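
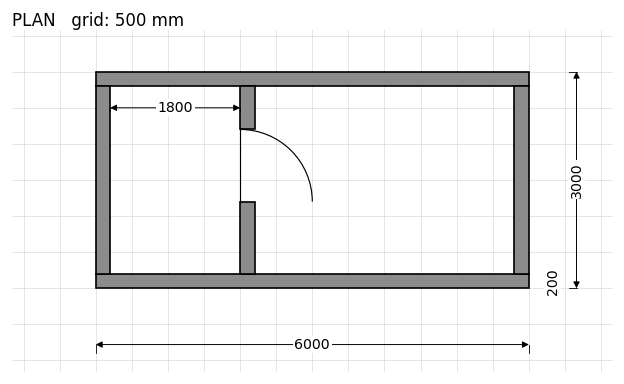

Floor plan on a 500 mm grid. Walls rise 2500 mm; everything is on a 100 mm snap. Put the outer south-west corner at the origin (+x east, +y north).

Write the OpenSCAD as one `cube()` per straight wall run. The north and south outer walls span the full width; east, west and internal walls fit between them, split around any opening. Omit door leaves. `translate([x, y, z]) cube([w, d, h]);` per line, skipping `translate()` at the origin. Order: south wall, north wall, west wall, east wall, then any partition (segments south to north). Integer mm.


cube([6000, 200, 2500]);
translate([0, 2800, 0]) cube([6000, 200, 2500]);
translate([0, 200, 0]) cube([200, 2600, 2500]);
translate([5800, 200, 0]) cube([200, 2600, 2500]);
translate([2000, 200, 0]) cube([200, 1000, 2500]);
translate([2000, 2200, 0]) cube([200, 600, 2500]);


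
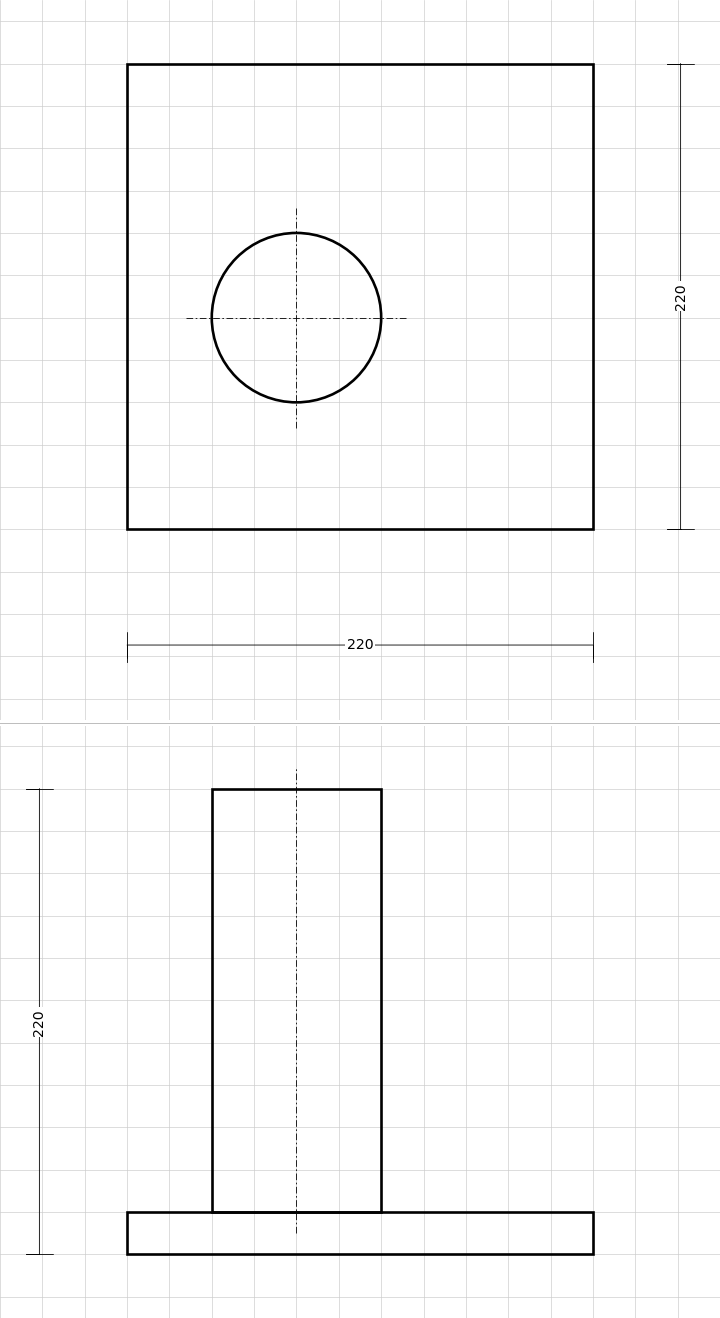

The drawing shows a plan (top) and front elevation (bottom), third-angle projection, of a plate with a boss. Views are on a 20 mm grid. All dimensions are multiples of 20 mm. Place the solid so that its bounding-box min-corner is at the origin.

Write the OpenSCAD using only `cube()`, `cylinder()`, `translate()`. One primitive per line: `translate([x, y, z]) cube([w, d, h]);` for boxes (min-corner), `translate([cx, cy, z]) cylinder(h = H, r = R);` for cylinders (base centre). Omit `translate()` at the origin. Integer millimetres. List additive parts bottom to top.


cube([220, 220, 20]);
translate([80, 100, 20]) cylinder(h = 200, r = 40);


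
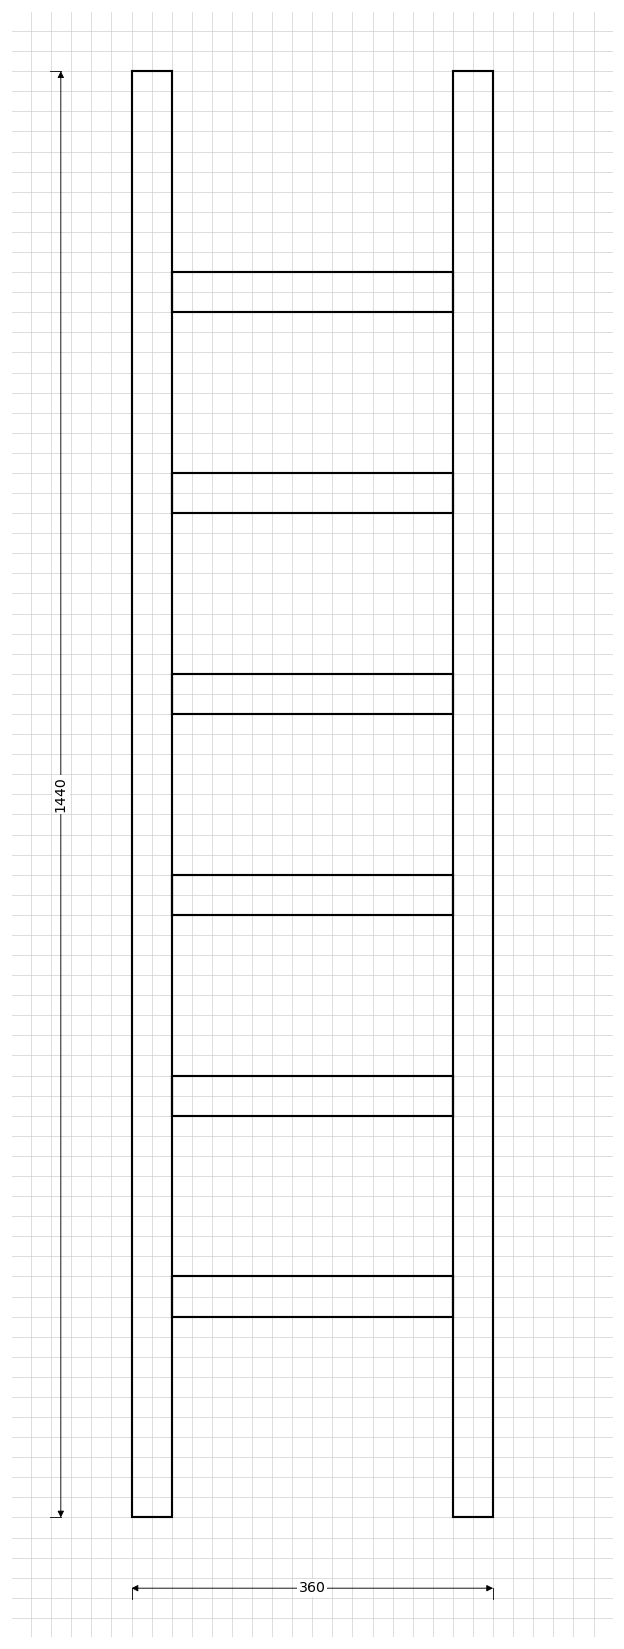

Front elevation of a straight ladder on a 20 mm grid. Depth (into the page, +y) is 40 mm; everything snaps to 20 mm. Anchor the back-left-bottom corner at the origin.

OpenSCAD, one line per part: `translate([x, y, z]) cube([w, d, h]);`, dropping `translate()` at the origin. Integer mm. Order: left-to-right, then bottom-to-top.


cube([40, 40, 1440]);
translate([40, 0, 200]) cube([280, 40, 40]);
translate([40, 0, 400]) cube([280, 40, 40]);
translate([40, 0, 600]) cube([280, 40, 40]);
translate([40, 0, 800]) cube([280, 40, 40]);
translate([40, 0, 1000]) cube([280, 40, 40]);
translate([40, 0, 1200]) cube([280, 40, 40]);
translate([320, 0, 0]) cube([40, 40, 1440]);


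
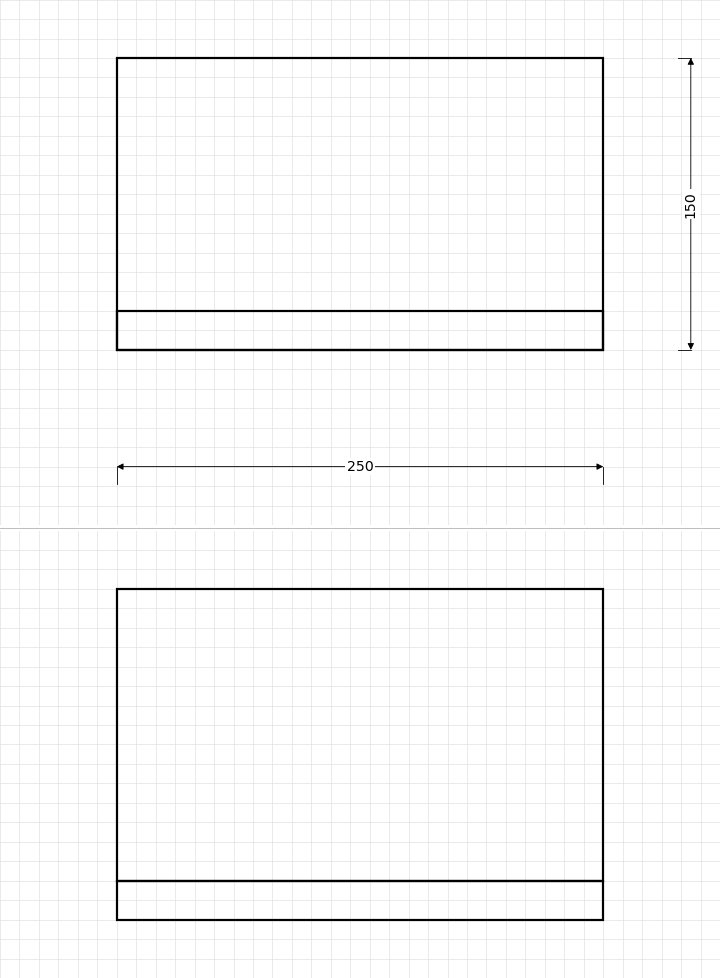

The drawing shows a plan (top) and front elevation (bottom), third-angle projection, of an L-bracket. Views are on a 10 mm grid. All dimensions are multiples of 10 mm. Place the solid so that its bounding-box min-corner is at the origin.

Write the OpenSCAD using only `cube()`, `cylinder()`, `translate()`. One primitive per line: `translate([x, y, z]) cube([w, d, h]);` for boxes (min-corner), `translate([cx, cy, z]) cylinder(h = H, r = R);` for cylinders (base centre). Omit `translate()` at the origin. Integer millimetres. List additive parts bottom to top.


cube([250, 150, 20]);
translate([0, 0, 20]) cube([250, 20, 150]);


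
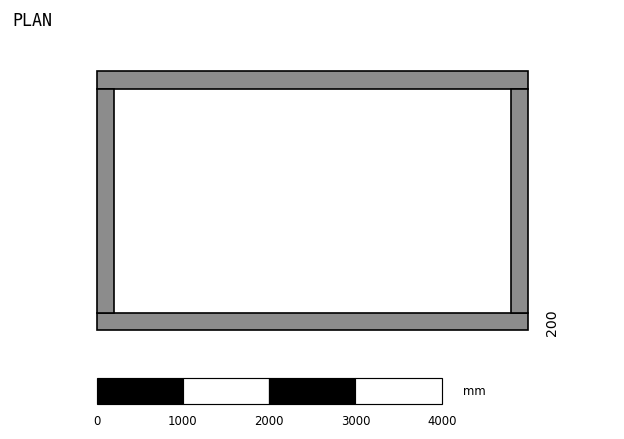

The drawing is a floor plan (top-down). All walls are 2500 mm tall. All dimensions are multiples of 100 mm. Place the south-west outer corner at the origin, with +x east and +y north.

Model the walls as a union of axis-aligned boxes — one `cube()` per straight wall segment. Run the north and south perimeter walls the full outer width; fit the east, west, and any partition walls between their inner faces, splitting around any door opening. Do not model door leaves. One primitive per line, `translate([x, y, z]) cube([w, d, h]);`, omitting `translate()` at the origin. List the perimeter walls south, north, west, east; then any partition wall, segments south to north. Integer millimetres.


cube([5000, 200, 2500]);
translate([0, 2800, 0]) cube([5000, 200, 2500]);
translate([0, 200, 0]) cube([200, 2600, 2500]);
translate([4800, 200, 0]) cube([200, 2600, 2500]);


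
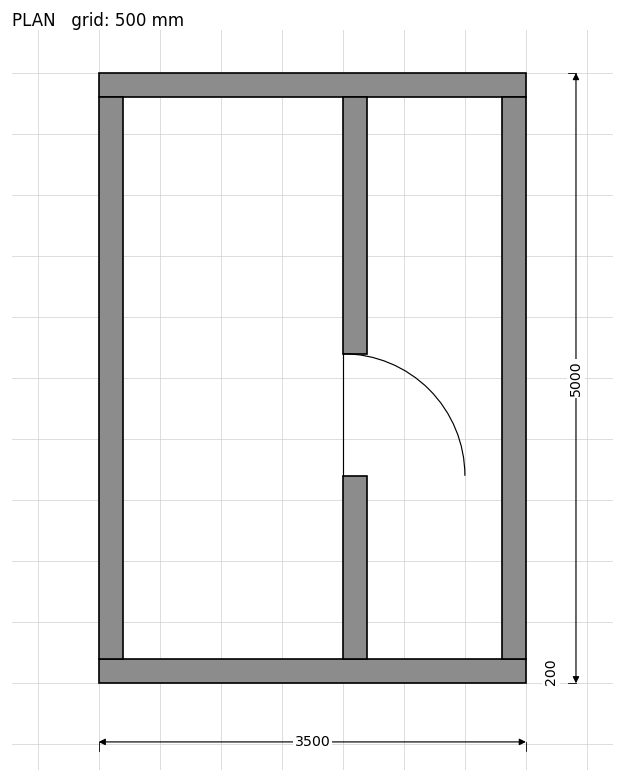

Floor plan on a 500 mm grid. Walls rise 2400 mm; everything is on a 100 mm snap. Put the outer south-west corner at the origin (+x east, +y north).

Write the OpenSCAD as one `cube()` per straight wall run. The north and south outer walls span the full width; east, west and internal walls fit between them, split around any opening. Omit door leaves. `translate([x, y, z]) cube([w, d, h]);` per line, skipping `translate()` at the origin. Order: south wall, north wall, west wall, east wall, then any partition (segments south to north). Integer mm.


cube([3500, 200, 2400]);
translate([0, 4800, 0]) cube([3500, 200, 2400]);
translate([0, 200, 0]) cube([200, 4600, 2400]);
translate([3300, 200, 0]) cube([200, 4600, 2400]);
translate([2000, 200, 0]) cube([200, 1500, 2400]);
translate([2000, 2700, 0]) cube([200, 2100, 2400]);


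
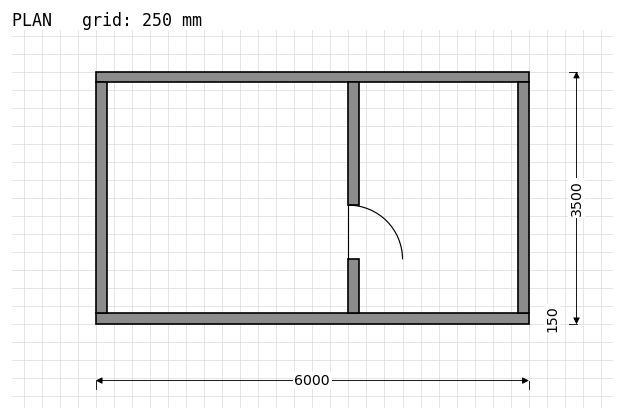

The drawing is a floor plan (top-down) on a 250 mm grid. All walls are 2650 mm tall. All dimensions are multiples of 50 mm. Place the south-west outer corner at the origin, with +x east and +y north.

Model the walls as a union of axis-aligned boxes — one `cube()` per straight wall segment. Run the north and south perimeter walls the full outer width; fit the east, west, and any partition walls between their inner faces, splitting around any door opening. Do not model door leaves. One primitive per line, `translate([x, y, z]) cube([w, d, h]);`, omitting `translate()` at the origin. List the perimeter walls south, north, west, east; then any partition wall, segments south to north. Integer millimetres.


cube([6000, 150, 2650]);
translate([0, 3350, 0]) cube([6000, 150, 2650]);
translate([0, 150, 0]) cube([150, 3200, 2650]);
translate([5850, 150, 0]) cube([150, 3200, 2650]);
translate([3500, 150, 0]) cube([150, 750, 2650]);
translate([3500, 1650, 0]) cube([150, 1700, 2650]);


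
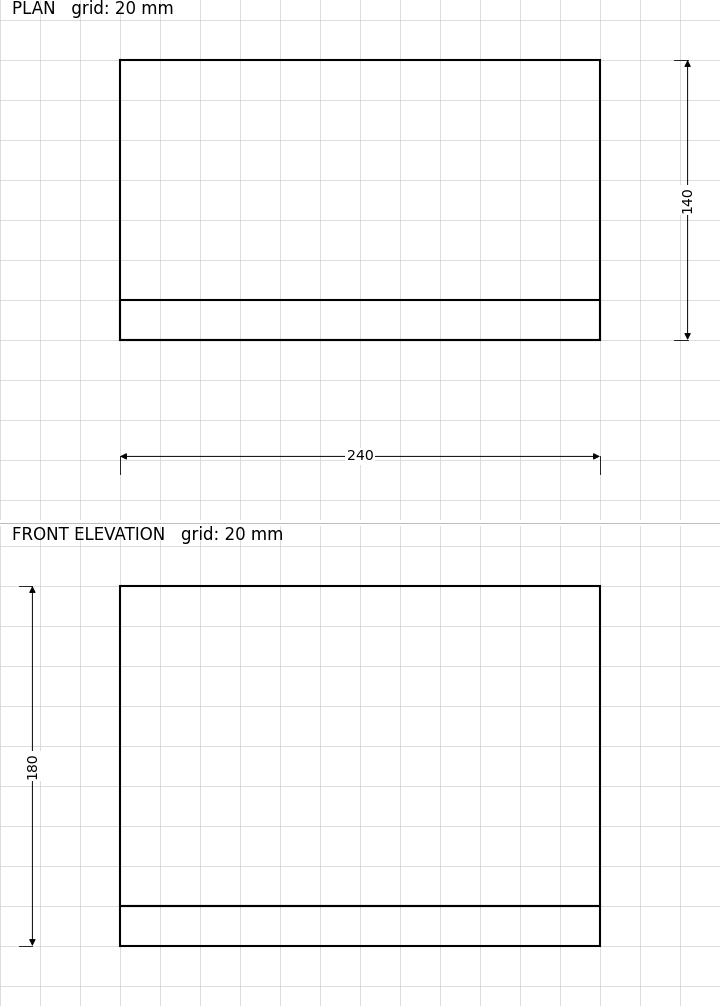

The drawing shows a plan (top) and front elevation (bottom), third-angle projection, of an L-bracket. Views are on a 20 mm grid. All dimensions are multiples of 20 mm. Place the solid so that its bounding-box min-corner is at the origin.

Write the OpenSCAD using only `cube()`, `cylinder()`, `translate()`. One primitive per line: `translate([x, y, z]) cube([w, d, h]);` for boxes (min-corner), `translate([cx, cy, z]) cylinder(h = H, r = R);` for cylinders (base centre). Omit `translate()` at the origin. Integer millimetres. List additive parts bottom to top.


cube([240, 140, 20]);
translate([0, 0, 20]) cube([240, 20, 160]);


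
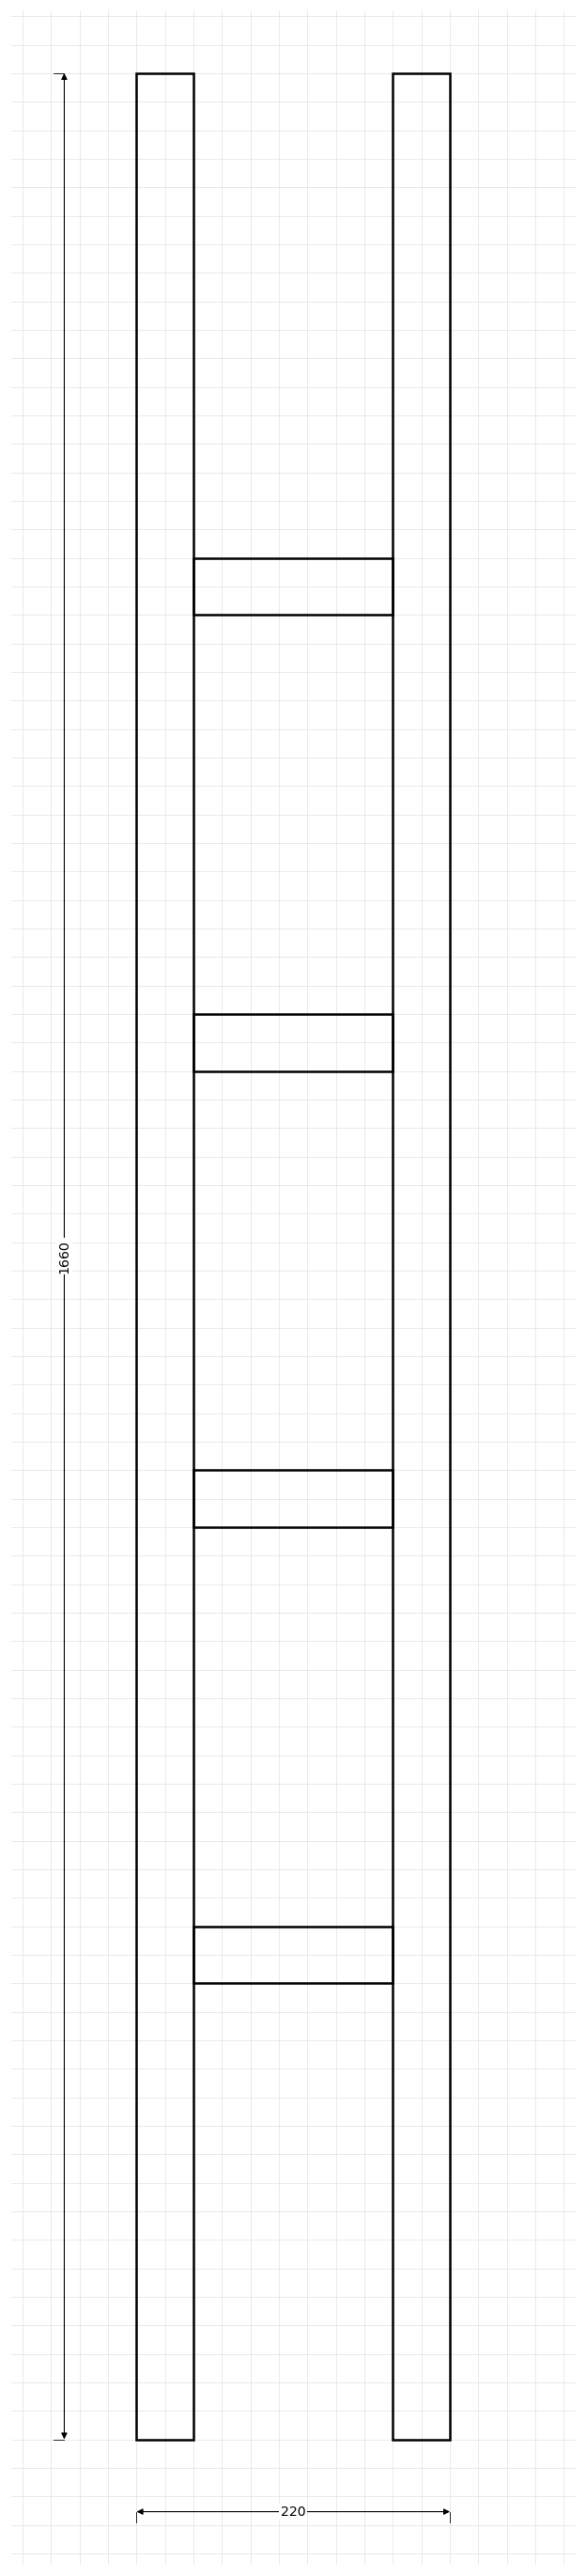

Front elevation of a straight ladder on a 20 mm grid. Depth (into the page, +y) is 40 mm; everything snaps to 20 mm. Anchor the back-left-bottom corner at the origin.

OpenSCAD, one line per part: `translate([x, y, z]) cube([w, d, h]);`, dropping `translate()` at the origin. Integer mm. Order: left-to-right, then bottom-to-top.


cube([40, 40, 1660]);
translate([40, 0, 320]) cube([140, 40, 40]);
translate([40, 0, 640]) cube([140, 40, 40]);
translate([40, 0, 960]) cube([140, 40, 40]);
translate([40, 0, 1280]) cube([140, 40, 40]);
translate([180, 0, 0]) cube([40, 40, 1660]);


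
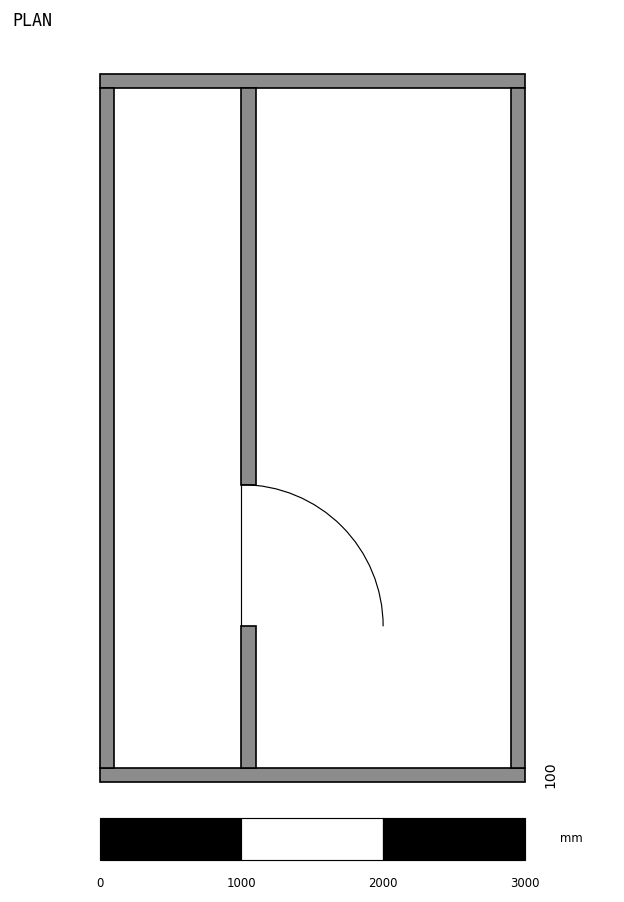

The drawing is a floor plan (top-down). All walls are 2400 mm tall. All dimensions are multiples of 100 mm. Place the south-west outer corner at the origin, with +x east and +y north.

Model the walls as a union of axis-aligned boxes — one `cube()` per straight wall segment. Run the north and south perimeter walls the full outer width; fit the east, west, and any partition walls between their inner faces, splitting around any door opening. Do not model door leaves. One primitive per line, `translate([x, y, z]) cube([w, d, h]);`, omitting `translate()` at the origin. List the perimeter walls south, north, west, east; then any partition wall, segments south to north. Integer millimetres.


cube([3000, 100, 2400]);
translate([0, 4900, 0]) cube([3000, 100, 2400]);
translate([0, 100, 0]) cube([100, 4800, 2400]);
translate([2900, 100, 0]) cube([100, 4800, 2400]);
translate([1000, 100, 0]) cube([100, 1000, 2400]);
translate([1000, 2100, 0]) cube([100, 2800, 2400]);


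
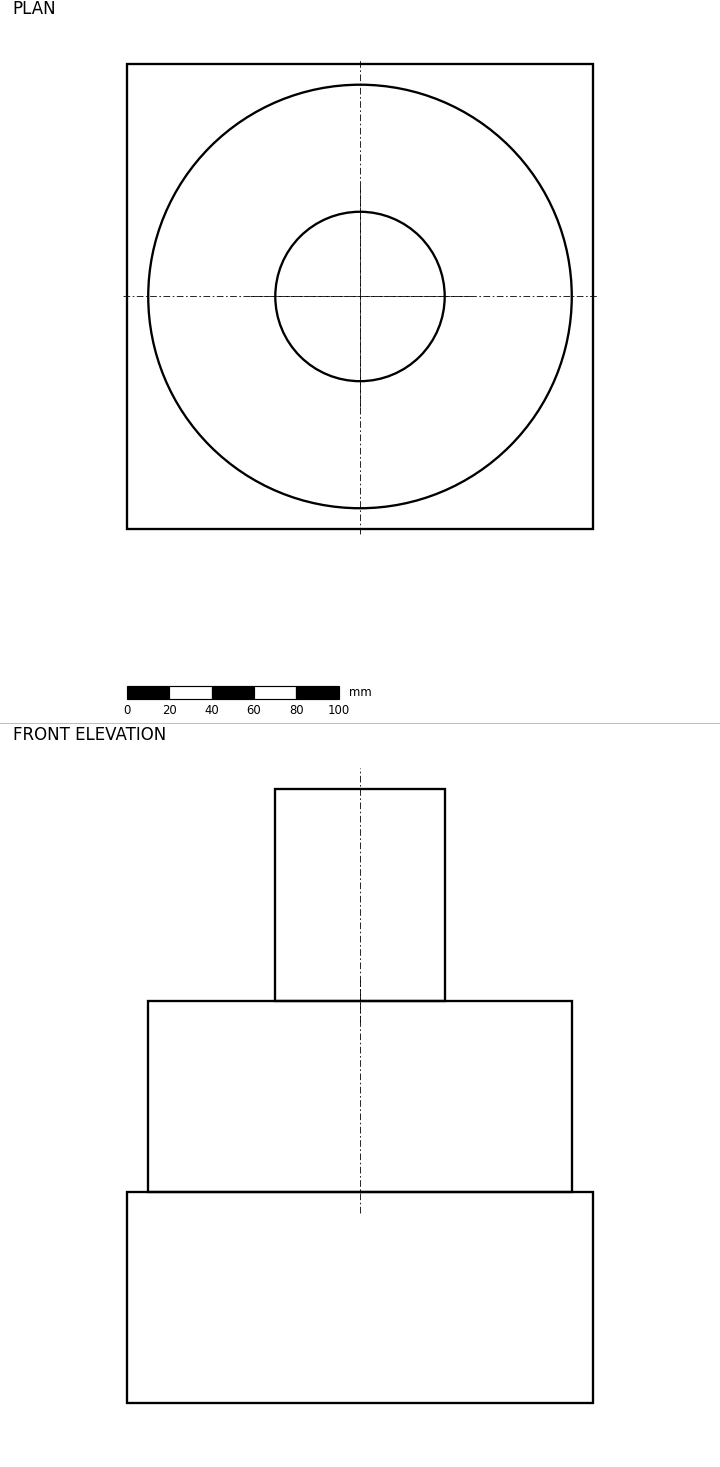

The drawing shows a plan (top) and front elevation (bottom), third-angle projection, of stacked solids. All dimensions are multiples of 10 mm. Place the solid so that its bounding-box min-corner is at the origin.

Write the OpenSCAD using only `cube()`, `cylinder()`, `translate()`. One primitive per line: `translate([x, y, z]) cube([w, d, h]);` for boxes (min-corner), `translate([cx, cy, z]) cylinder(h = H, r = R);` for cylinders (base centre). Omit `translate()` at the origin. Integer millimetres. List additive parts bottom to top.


cube([220, 220, 100]);
translate([110, 110, 100]) cylinder(h = 90, r = 100);
translate([110, 110, 190]) cylinder(h = 100, r = 40);


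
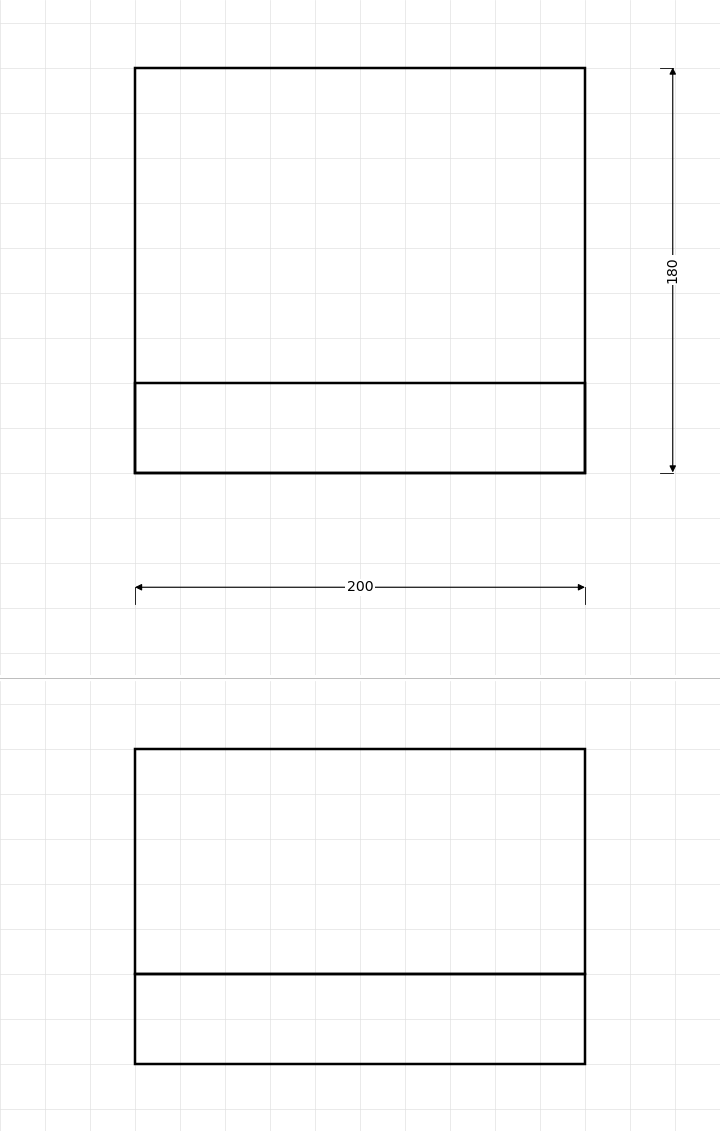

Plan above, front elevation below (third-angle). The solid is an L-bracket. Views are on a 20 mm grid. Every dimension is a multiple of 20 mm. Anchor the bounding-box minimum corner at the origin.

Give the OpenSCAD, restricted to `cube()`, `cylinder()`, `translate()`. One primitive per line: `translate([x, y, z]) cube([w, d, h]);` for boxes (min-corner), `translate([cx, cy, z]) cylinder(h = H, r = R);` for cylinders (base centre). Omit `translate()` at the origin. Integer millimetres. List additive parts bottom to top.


cube([200, 180, 40]);
translate([0, 0, 40]) cube([200, 40, 100]);


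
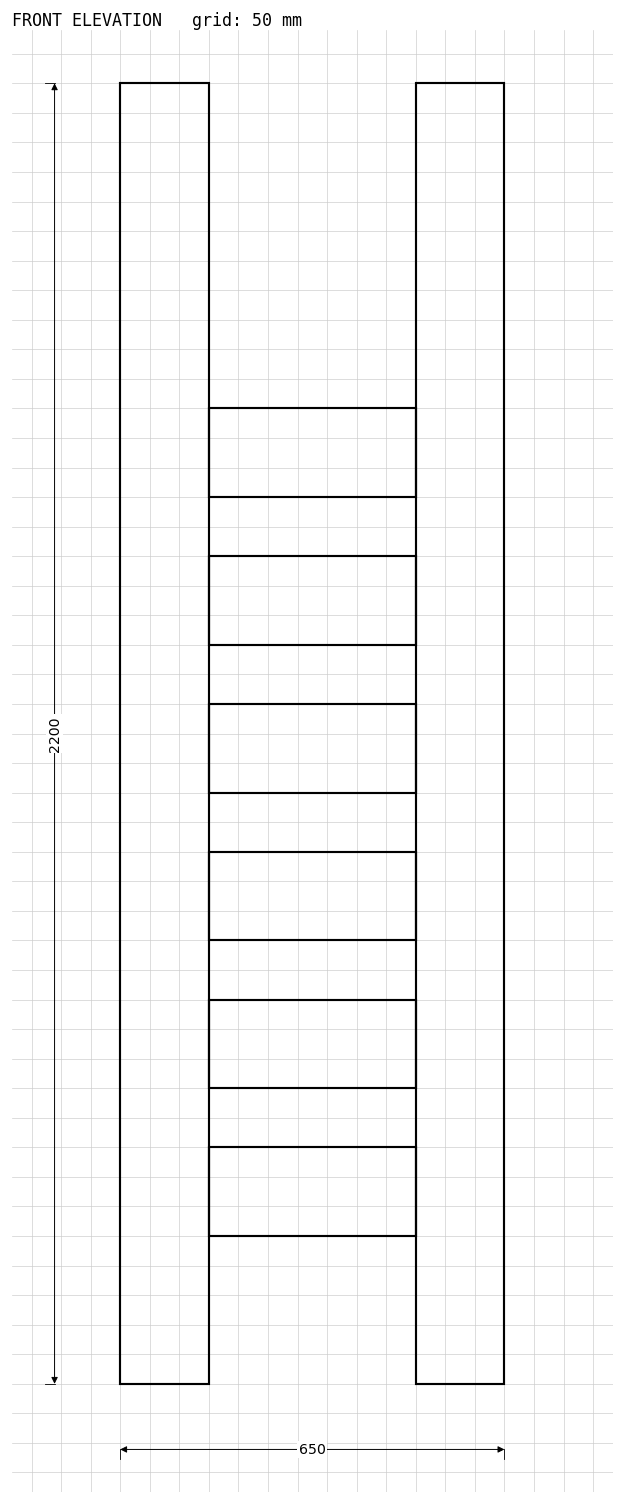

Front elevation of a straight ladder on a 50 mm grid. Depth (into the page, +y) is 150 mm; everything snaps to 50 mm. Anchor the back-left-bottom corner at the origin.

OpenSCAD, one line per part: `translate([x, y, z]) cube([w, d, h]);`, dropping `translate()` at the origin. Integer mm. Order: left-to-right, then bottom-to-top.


cube([150, 150, 2200]);
translate([150, 0, 250]) cube([350, 150, 150]);
translate([150, 0, 500]) cube([350, 150, 150]);
translate([150, 0, 750]) cube([350, 150, 150]);
translate([150, 0, 1000]) cube([350, 150, 150]);
translate([150, 0, 1250]) cube([350, 150, 150]);
translate([150, 0, 1500]) cube([350, 150, 150]);
translate([500, 0, 0]) cube([150, 150, 2200]);


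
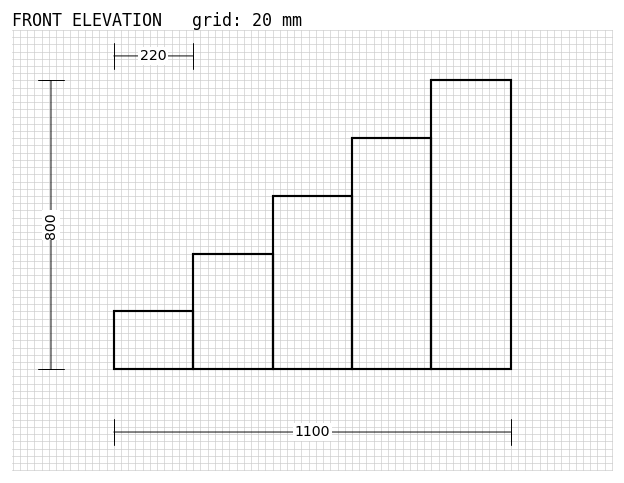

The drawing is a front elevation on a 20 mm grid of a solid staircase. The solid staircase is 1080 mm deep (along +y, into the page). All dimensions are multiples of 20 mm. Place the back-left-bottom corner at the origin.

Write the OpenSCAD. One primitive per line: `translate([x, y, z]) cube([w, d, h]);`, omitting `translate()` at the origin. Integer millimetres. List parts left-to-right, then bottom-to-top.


cube([220, 1080, 160]);
translate([220, 0, 0]) cube([220, 1080, 320]);
translate([440, 0, 0]) cube([220, 1080, 480]);
translate([660, 0, 0]) cube([220, 1080, 640]);
translate([880, 0, 0]) cube([220, 1080, 800]);


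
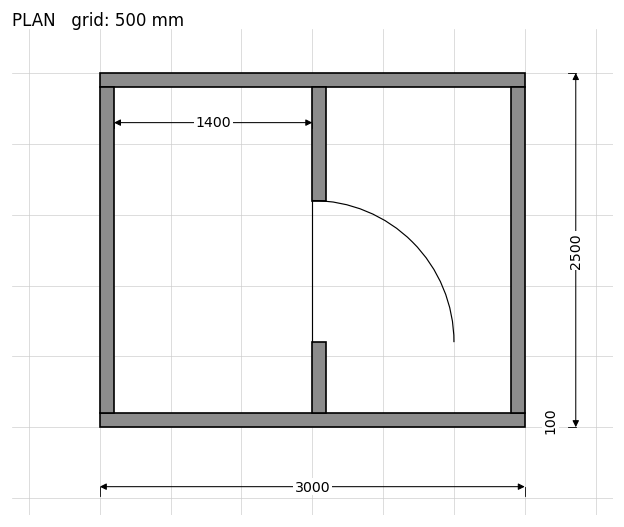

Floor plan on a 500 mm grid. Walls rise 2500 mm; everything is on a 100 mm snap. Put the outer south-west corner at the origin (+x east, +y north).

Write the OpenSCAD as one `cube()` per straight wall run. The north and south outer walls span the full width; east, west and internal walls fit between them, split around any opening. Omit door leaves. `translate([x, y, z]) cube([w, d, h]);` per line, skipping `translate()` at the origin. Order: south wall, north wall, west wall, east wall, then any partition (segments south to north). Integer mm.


cube([3000, 100, 2500]);
translate([0, 2400, 0]) cube([3000, 100, 2500]);
translate([0, 100, 0]) cube([100, 2300, 2500]);
translate([2900, 100, 0]) cube([100, 2300, 2500]);
translate([1500, 100, 0]) cube([100, 500, 2500]);
translate([1500, 1600, 0]) cube([100, 800, 2500]);


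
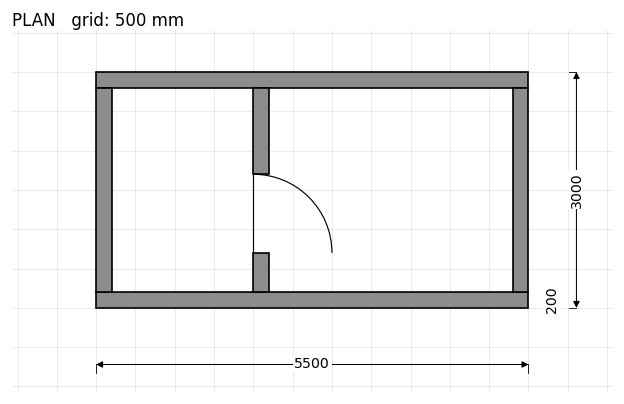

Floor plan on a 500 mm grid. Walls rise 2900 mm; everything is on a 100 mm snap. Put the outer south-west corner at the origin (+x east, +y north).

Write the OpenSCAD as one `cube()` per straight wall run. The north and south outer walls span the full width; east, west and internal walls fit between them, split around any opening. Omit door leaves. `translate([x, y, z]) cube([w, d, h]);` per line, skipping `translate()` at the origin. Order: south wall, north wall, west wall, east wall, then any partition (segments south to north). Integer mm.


cube([5500, 200, 2900]);
translate([0, 2800, 0]) cube([5500, 200, 2900]);
translate([0, 200, 0]) cube([200, 2600, 2900]);
translate([5300, 200, 0]) cube([200, 2600, 2900]);
translate([2000, 200, 0]) cube([200, 500, 2900]);
translate([2000, 1700, 0]) cube([200, 1100, 2900]);


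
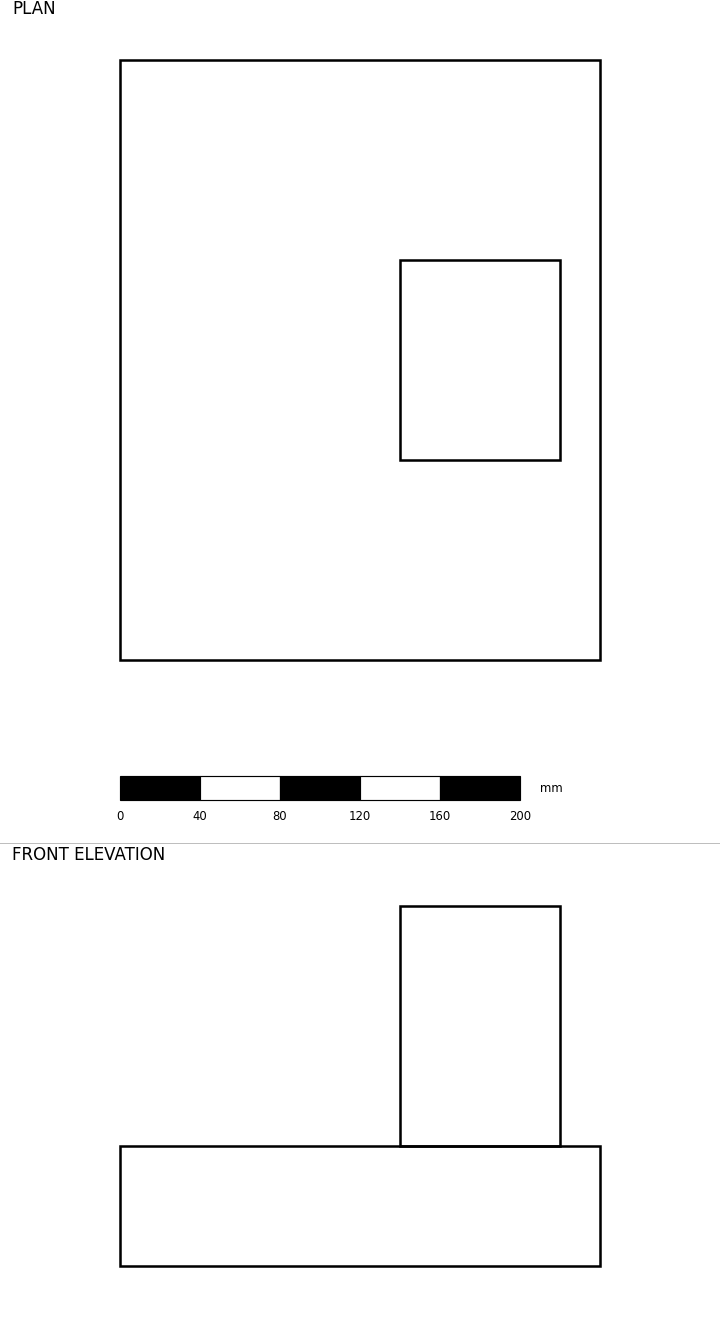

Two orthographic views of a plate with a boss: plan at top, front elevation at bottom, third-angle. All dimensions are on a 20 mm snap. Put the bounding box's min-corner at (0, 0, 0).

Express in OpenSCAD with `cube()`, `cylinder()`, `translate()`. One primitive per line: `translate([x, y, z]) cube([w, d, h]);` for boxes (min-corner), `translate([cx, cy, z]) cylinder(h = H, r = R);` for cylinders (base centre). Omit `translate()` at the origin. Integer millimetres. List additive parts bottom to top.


cube([240, 300, 60]);
translate([140, 100, 60]) cube([80, 100, 120]);


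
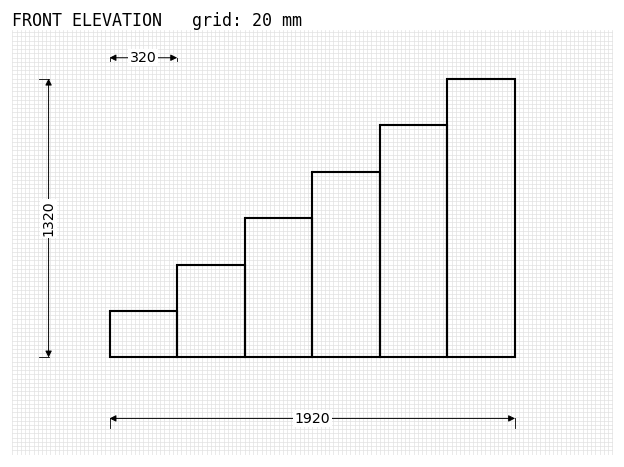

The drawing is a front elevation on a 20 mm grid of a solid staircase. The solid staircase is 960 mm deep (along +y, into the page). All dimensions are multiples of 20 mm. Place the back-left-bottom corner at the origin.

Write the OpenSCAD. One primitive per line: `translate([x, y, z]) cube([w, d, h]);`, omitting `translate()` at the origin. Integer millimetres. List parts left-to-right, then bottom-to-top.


cube([320, 960, 220]);
translate([320, 0, 0]) cube([320, 960, 440]);
translate([640, 0, 0]) cube([320, 960, 660]);
translate([960, 0, 0]) cube([320, 960, 880]);
translate([1280, 0, 0]) cube([320, 960, 1100]);
translate([1600, 0, 0]) cube([320, 960, 1320]);


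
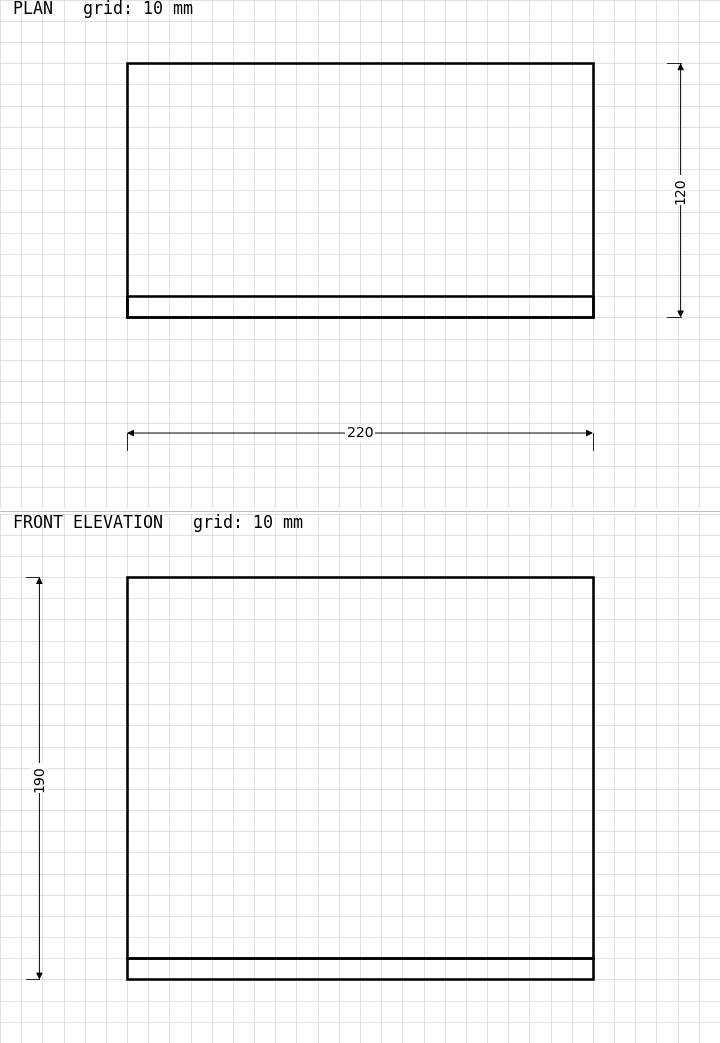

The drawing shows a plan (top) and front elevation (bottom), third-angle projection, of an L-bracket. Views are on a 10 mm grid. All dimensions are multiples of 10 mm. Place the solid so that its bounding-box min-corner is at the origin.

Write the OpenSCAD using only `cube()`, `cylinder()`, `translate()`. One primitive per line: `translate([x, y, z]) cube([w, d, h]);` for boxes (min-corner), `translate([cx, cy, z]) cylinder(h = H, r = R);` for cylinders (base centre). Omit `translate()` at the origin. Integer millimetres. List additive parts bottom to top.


cube([220, 120, 10]);
translate([0, 0, 10]) cube([220, 10, 180]);


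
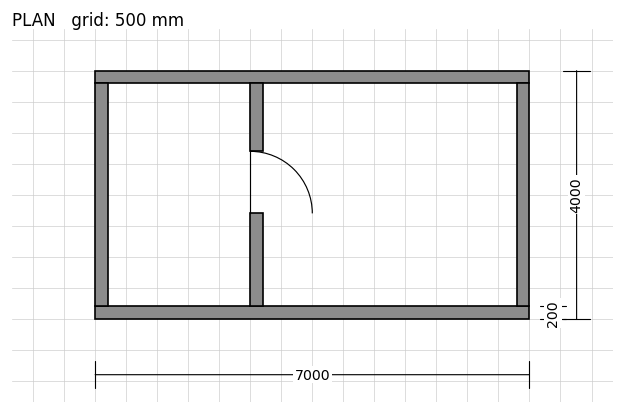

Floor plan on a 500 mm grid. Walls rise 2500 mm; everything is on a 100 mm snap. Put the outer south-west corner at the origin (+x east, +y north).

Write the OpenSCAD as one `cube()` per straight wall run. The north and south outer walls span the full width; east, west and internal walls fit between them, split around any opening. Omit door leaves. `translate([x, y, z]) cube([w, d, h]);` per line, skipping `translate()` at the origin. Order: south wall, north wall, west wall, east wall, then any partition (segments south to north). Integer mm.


cube([7000, 200, 2500]);
translate([0, 3800, 0]) cube([7000, 200, 2500]);
translate([0, 200, 0]) cube([200, 3600, 2500]);
translate([6800, 200, 0]) cube([200, 3600, 2500]);
translate([2500, 200, 0]) cube([200, 1500, 2500]);
translate([2500, 2700, 0]) cube([200, 1100, 2500]);


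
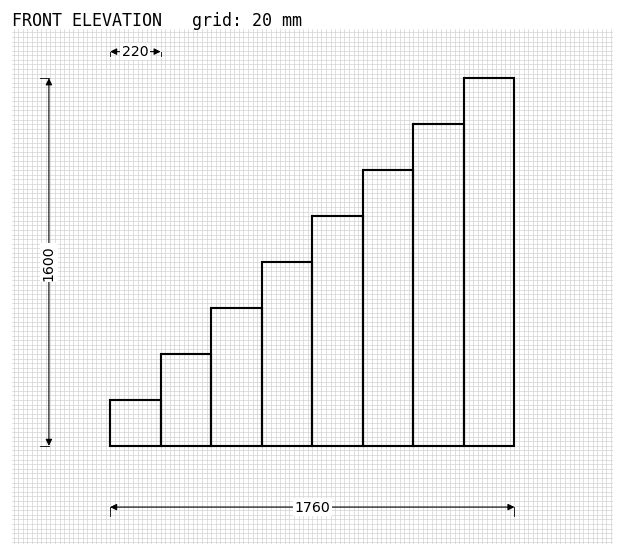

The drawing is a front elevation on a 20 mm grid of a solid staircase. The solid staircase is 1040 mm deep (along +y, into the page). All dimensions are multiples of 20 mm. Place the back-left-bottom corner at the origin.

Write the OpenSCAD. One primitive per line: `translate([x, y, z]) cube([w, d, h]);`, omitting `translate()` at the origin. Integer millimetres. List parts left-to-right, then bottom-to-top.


cube([220, 1040, 200]);
translate([220, 0, 0]) cube([220, 1040, 400]);
translate([440, 0, 0]) cube([220, 1040, 600]);
translate([660, 0, 0]) cube([220, 1040, 800]);
translate([880, 0, 0]) cube([220, 1040, 1000]);
translate([1100, 0, 0]) cube([220, 1040, 1200]);
translate([1320, 0, 0]) cube([220, 1040, 1400]);
translate([1540, 0, 0]) cube([220, 1040, 1600]);


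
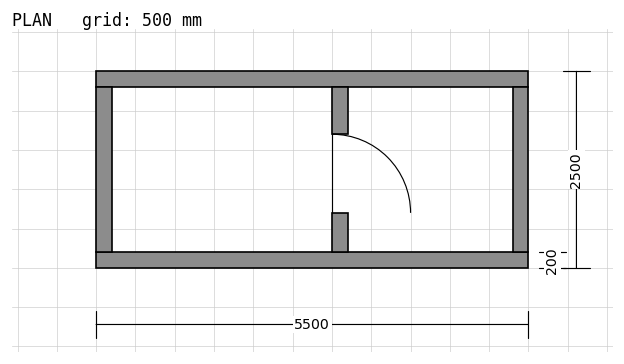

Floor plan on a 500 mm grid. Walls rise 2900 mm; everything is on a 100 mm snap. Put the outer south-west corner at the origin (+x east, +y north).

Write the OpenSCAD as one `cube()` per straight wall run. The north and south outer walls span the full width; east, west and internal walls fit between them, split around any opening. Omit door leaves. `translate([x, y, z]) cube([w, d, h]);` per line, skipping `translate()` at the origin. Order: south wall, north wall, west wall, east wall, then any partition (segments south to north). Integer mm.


cube([5500, 200, 2900]);
translate([0, 2300, 0]) cube([5500, 200, 2900]);
translate([0, 200, 0]) cube([200, 2100, 2900]);
translate([5300, 200, 0]) cube([200, 2100, 2900]);
translate([3000, 200, 0]) cube([200, 500, 2900]);
translate([3000, 1700, 0]) cube([200, 600, 2900]);


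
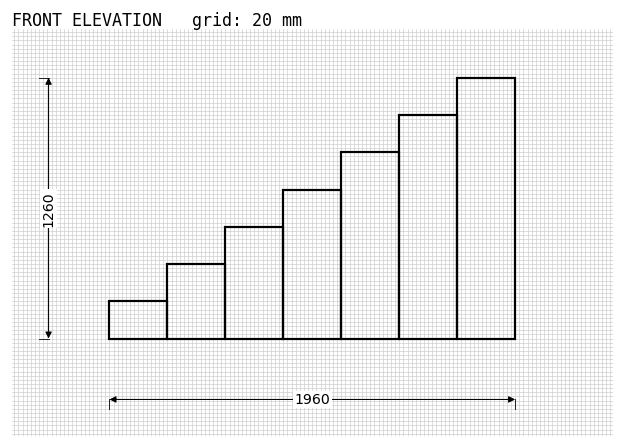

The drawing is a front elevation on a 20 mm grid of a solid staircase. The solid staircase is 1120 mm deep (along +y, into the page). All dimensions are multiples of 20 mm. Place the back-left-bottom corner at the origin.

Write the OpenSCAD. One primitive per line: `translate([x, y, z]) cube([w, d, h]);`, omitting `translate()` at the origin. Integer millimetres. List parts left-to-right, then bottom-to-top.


cube([280, 1120, 180]);
translate([280, 0, 0]) cube([280, 1120, 360]);
translate([560, 0, 0]) cube([280, 1120, 540]);
translate([840, 0, 0]) cube([280, 1120, 720]);
translate([1120, 0, 0]) cube([280, 1120, 900]);
translate([1400, 0, 0]) cube([280, 1120, 1080]);
translate([1680, 0, 0]) cube([280, 1120, 1260]);


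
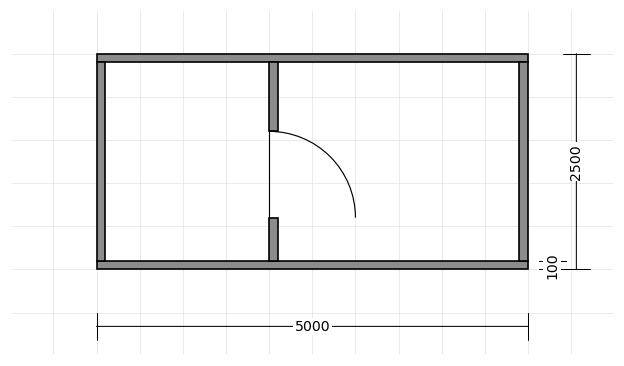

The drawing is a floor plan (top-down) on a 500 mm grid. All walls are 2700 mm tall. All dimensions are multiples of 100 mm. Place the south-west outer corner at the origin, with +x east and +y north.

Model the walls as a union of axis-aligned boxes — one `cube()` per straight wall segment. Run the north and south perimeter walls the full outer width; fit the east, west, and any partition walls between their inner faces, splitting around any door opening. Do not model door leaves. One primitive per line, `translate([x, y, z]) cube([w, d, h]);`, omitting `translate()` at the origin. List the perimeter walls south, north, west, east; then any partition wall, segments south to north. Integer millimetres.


cube([5000, 100, 2700]);
translate([0, 2400, 0]) cube([5000, 100, 2700]);
translate([0, 100, 0]) cube([100, 2300, 2700]);
translate([4900, 100, 0]) cube([100, 2300, 2700]);
translate([2000, 100, 0]) cube([100, 500, 2700]);
translate([2000, 1600, 0]) cube([100, 800, 2700]);


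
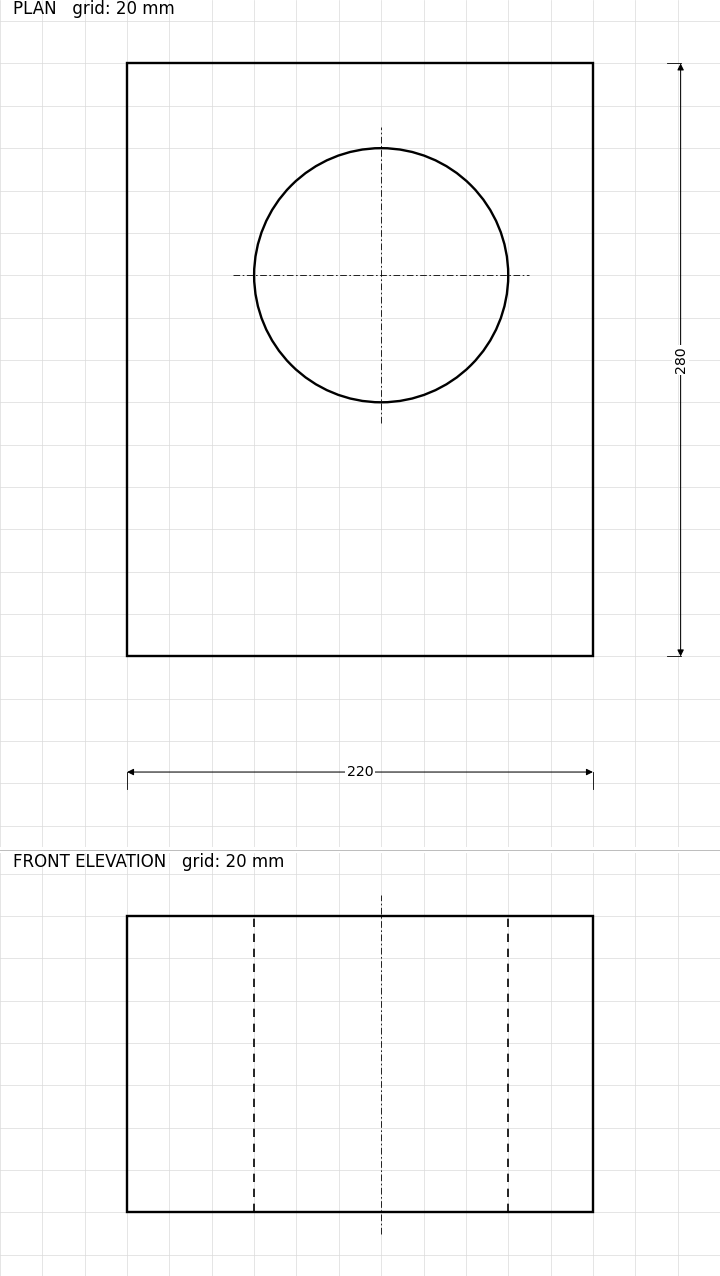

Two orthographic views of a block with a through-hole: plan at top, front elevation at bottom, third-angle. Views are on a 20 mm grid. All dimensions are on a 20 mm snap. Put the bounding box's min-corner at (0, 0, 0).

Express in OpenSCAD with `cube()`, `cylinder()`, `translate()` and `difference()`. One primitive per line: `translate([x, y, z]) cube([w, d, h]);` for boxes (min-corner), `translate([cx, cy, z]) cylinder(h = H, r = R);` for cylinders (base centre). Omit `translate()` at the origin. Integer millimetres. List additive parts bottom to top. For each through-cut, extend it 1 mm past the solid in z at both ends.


difference() {
  cube([220, 280, 140]);
  translate([120, 180, -1]) cylinder(h = 142, r = 60);
}


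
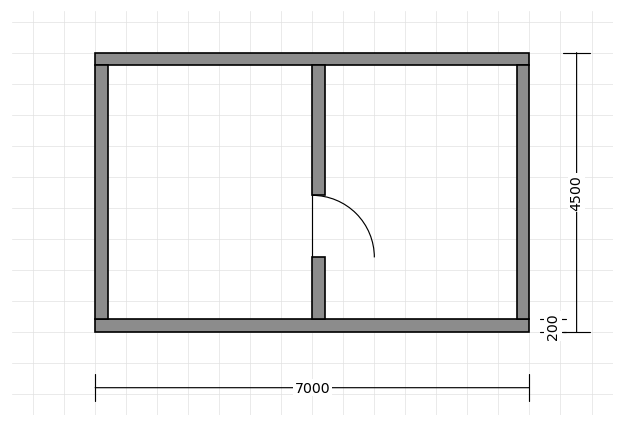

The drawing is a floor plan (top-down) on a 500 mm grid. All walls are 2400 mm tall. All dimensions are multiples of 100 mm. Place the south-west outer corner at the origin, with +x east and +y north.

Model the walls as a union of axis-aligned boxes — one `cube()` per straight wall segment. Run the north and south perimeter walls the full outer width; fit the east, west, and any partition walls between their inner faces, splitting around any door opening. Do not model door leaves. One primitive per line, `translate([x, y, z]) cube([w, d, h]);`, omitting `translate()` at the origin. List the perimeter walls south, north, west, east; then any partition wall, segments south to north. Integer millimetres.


cube([7000, 200, 2400]);
translate([0, 4300, 0]) cube([7000, 200, 2400]);
translate([0, 200, 0]) cube([200, 4100, 2400]);
translate([6800, 200, 0]) cube([200, 4100, 2400]);
translate([3500, 200, 0]) cube([200, 1000, 2400]);
translate([3500, 2200, 0]) cube([200, 2100, 2400]);


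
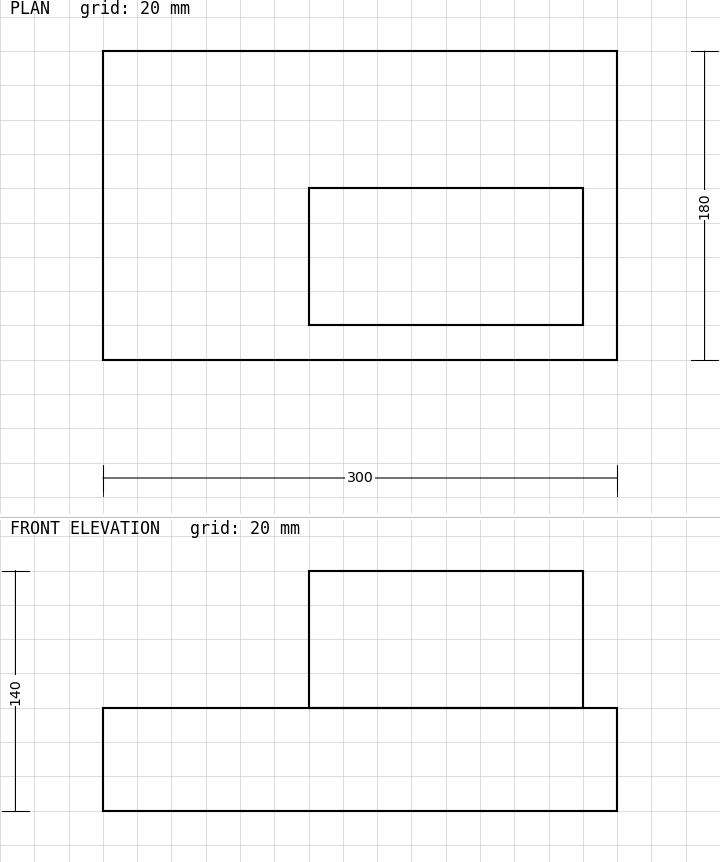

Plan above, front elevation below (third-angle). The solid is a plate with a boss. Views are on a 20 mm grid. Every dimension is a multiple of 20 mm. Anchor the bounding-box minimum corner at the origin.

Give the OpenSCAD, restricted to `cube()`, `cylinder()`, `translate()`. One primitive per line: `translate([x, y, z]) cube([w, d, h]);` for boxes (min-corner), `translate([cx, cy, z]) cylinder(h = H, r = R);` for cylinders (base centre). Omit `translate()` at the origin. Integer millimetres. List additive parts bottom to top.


cube([300, 180, 60]);
translate([120, 20, 60]) cube([160, 80, 80]);


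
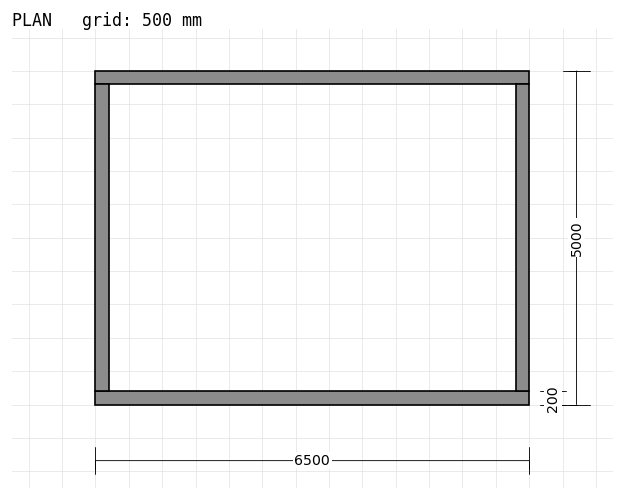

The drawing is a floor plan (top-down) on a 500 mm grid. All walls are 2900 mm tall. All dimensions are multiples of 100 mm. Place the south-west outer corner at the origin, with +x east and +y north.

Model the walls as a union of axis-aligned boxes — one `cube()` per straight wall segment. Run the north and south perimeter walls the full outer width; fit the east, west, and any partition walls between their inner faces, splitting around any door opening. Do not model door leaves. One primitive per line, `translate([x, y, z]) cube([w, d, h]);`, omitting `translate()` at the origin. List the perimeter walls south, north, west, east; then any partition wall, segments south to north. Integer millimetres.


cube([6500, 200, 2900]);
translate([0, 4800, 0]) cube([6500, 200, 2900]);
translate([0, 200, 0]) cube([200, 4600, 2900]);
translate([6300, 200, 0]) cube([200, 4600, 2900]);


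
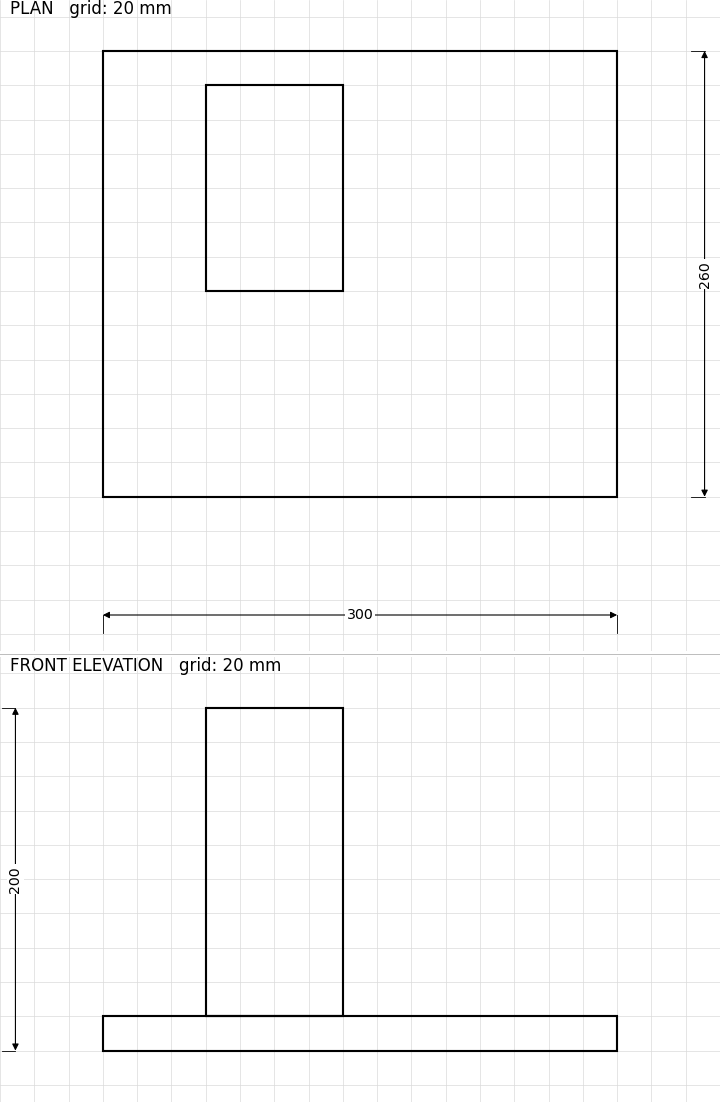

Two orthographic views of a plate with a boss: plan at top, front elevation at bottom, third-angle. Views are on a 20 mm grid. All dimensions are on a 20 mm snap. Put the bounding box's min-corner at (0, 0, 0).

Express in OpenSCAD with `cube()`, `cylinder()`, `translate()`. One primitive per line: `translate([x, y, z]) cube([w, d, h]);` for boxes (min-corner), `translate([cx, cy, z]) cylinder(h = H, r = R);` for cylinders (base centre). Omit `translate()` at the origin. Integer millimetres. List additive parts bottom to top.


cube([300, 260, 20]);
translate([60, 120, 20]) cube([80, 120, 180]);


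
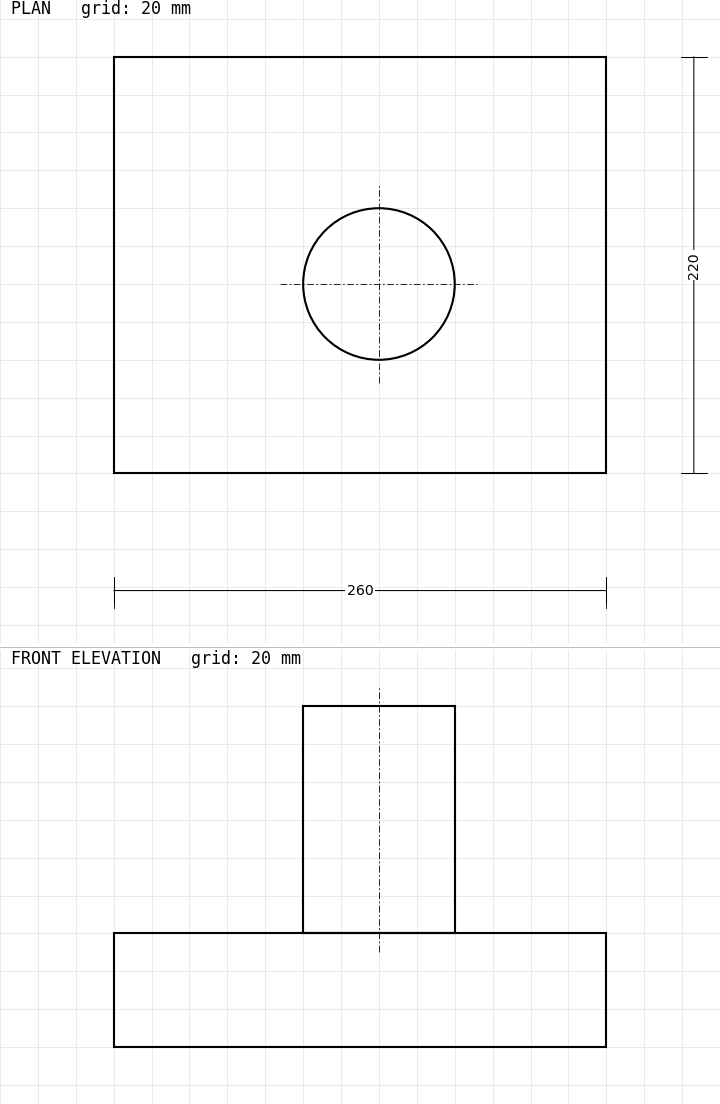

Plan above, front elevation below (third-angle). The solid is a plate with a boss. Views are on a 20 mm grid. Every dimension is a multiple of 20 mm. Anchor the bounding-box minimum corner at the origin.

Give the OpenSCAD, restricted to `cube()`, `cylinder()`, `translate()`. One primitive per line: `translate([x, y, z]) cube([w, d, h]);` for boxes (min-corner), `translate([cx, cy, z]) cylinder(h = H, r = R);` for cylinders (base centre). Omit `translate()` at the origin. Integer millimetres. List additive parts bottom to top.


cube([260, 220, 60]);
translate([140, 100, 60]) cylinder(h = 120, r = 40);


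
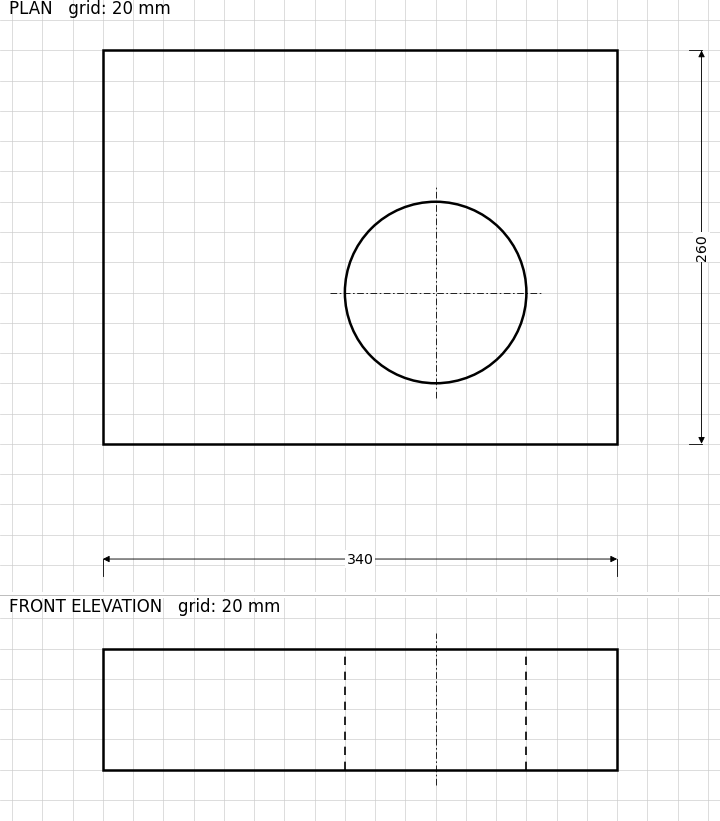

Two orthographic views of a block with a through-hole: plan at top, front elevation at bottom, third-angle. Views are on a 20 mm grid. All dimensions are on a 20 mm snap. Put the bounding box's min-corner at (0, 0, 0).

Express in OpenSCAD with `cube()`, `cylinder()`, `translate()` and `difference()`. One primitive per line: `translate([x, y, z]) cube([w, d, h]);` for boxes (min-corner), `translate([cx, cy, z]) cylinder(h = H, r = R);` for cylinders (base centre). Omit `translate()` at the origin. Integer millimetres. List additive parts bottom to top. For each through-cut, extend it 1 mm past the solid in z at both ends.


difference() {
  cube([340, 260, 80]);
  translate([220, 100, -1]) cylinder(h = 82, r = 60);
}


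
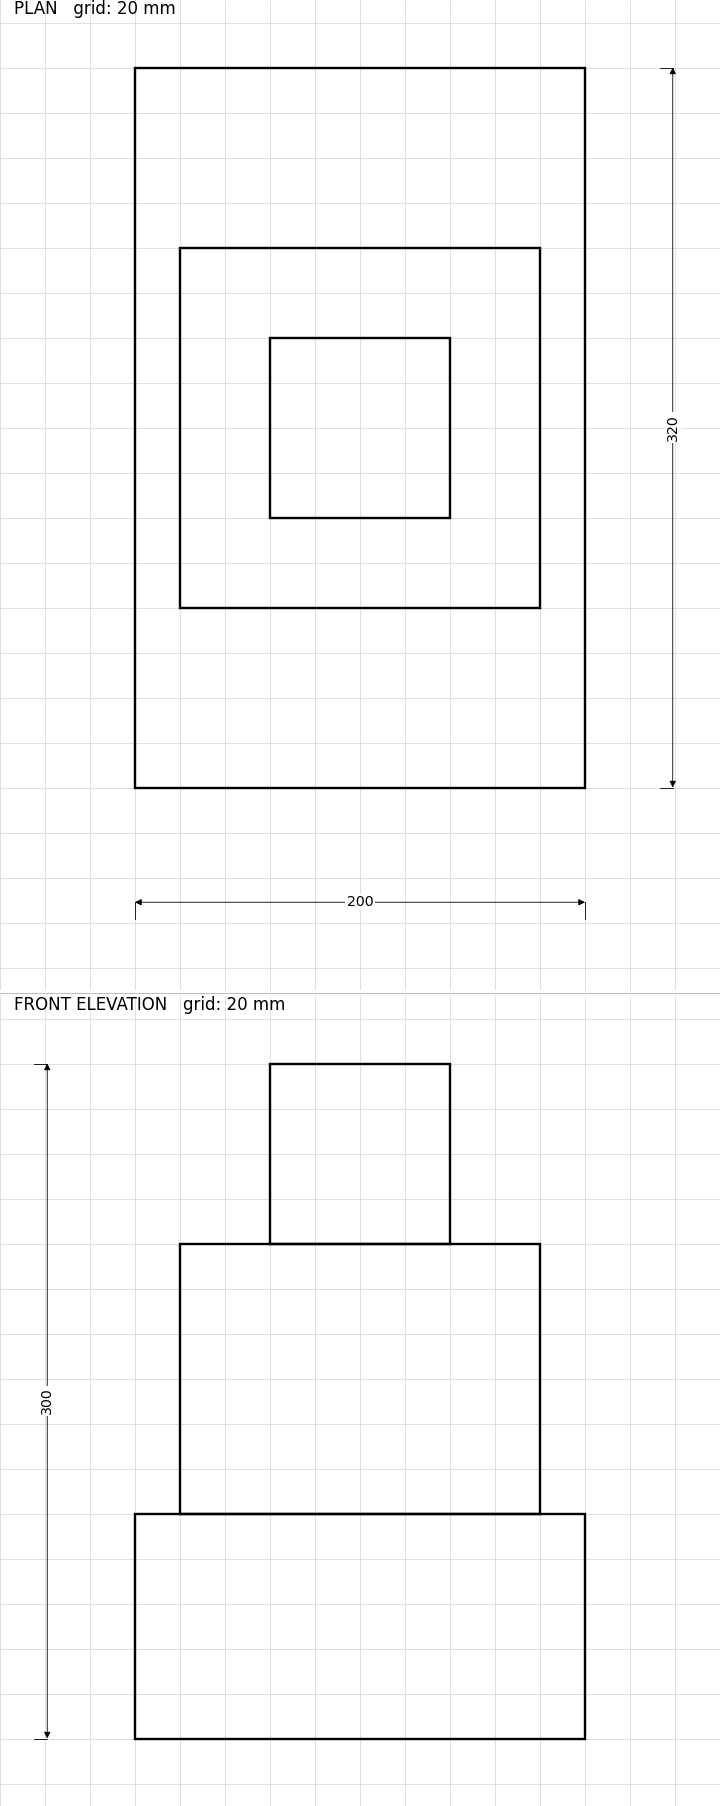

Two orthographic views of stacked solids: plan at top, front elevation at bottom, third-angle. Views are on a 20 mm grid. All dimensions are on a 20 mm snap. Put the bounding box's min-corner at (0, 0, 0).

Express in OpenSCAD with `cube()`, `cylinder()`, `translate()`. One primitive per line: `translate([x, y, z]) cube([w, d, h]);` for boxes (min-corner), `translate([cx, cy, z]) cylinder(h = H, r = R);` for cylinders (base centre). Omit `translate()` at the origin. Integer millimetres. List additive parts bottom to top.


cube([200, 320, 100]);
translate([20, 80, 100]) cube([160, 160, 120]);
translate([60, 120, 220]) cube([80, 80, 80]);


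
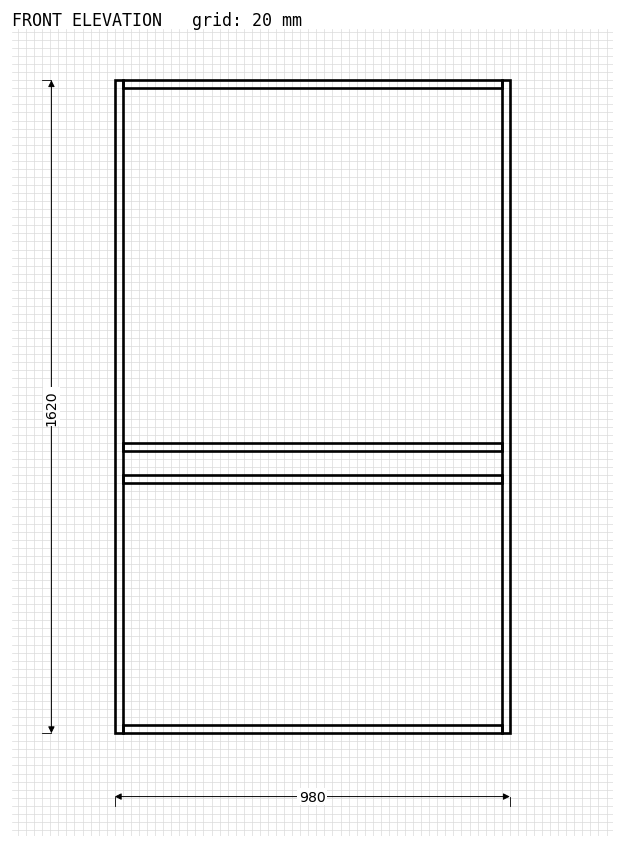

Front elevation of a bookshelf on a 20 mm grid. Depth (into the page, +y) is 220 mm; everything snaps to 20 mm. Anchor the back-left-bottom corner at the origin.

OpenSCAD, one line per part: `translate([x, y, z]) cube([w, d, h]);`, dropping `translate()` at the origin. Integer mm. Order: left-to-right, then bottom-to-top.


cube([20, 220, 1620]);
translate([20, 0, 0]) cube([940, 220, 20]);
translate([20, 0, 620]) cube([940, 220, 20]);
translate([20, 0, 700]) cube([940, 220, 20]);
translate([20, 0, 1600]) cube([940, 220, 20]);
translate([960, 0, 0]) cube([20, 220, 1620]);


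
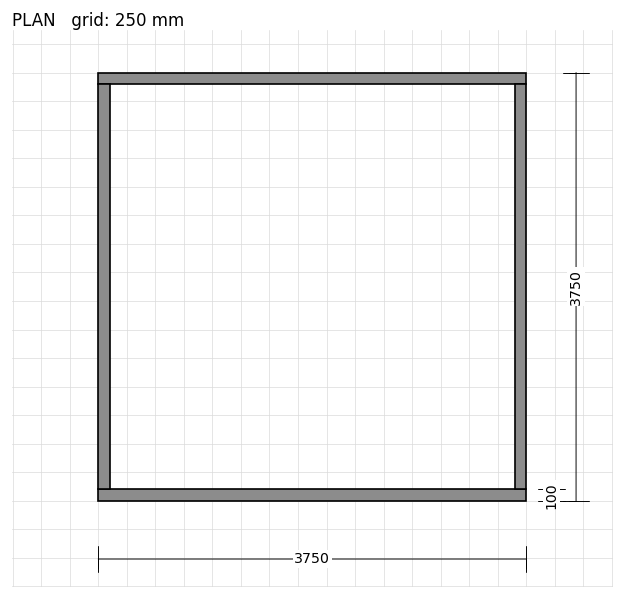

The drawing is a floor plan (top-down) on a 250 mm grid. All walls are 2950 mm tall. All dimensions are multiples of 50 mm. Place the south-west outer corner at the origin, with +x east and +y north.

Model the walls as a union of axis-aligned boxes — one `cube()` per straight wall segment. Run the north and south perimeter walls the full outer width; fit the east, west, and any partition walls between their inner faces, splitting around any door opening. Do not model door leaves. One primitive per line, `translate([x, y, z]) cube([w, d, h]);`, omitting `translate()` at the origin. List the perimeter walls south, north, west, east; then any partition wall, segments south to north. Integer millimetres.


cube([3750, 100, 2950]);
translate([0, 3650, 0]) cube([3750, 100, 2950]);
translate([0, 100, 0]) cube([100, 3550, 2950]);
translate([3650, 100, 0]) cube([100, 3550, 2950]);


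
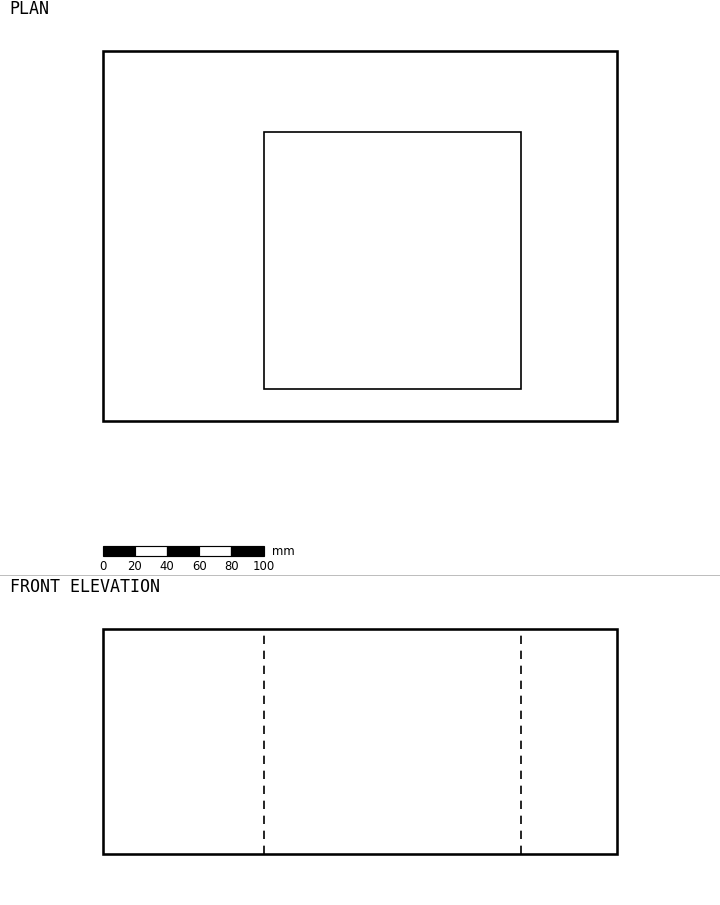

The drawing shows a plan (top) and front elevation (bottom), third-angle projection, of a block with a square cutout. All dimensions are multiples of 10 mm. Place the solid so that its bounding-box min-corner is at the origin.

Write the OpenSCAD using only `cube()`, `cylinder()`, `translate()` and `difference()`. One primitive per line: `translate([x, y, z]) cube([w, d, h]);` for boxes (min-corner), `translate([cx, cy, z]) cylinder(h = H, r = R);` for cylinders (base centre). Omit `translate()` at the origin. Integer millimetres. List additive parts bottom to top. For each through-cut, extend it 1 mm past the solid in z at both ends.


difference() {
  cube([320, 230, 140]);
  translate([100, 20, -1]) cube([160, 160, 142]);
}


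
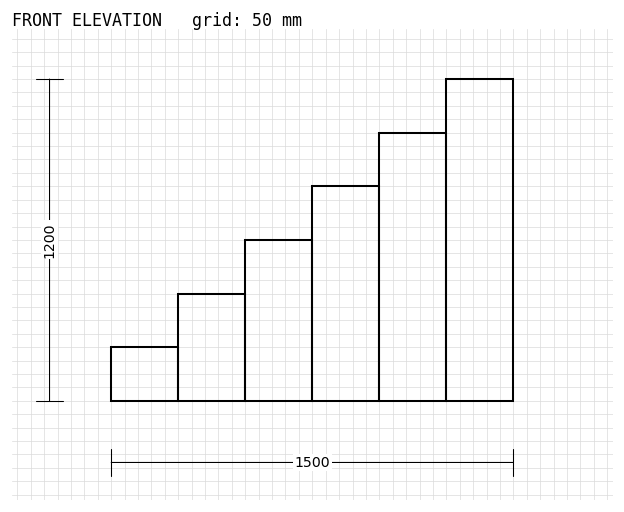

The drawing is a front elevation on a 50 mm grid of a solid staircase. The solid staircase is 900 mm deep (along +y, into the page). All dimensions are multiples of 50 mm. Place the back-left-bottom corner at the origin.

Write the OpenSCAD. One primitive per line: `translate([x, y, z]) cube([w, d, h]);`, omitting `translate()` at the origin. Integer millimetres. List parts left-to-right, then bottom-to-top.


cube([250, 900, 200]);
translate([250, 0, 0]) cube([250, 900, 400]);
translate([500, 0, 0]) cube([250, 900, 600]);
translate([750, 0, 0]) cube([250, 900, 800]);
translate([1000, 0, 0]) cube([250, 900, 1000]);
translate([1250, 0, 0]) cube([250, 900, 1200]);


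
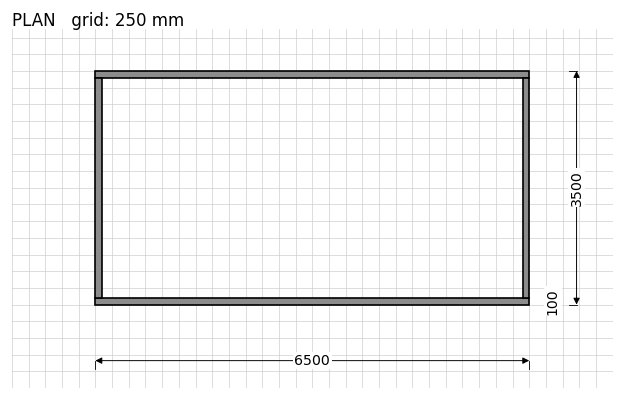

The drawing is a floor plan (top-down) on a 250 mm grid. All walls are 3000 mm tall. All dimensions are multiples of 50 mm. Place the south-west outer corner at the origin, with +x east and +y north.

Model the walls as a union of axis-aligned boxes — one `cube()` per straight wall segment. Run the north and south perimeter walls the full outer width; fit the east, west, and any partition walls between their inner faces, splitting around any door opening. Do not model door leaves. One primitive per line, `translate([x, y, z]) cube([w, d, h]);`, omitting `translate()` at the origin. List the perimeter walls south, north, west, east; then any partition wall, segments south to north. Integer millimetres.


cube([6500, 100, 3000]);
translate([0, 3400, 0]) cube([6500, 100, 3000]);
translate([0, 100, 0]) cube([100, 3300, 3000]);
translate([6400, 100, 0]) cube([100, 3300, 3000]);
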